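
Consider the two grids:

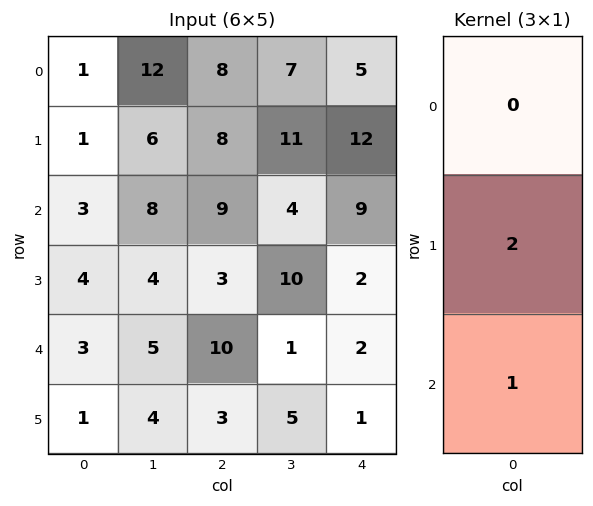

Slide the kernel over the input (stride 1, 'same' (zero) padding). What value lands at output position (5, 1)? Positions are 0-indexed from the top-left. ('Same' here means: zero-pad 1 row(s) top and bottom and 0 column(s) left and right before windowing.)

The receptive field on the zero-padded input at this output position is [5 / 4 / 0]. Elementwise product with the kernel and sum: 4·2 + 0·1.

8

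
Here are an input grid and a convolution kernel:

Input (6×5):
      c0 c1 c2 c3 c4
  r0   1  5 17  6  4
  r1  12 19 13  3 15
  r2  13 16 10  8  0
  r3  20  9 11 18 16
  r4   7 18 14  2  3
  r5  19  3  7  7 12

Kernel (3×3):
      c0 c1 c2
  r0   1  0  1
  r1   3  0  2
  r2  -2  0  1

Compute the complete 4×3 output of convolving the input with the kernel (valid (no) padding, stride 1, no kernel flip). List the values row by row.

64 50 70
55 86 52
105 53 50
49 86 73

Output[0,0]: The receptive field on the input at this output position is [1 5 17 / 12 19 13 / 13 16 10]. Elementwise product with the kernel and sum: 1·1 + 17·1 + 12·3 + 13·2 + 13·-2 + 10·1.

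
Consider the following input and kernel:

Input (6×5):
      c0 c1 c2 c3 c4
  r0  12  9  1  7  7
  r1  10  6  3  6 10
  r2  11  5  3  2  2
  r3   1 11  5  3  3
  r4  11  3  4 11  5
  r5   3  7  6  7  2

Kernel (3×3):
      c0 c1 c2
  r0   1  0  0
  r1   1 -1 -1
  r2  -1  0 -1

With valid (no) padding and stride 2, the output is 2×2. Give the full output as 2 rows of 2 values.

Output[0,0]: The receptive field on the input at this output position is [12 9 1 / 10 6 3 / 11 5 3]. Elementwise product with the kernel and sum: 12·1 + 10·1 + 6·-1 + 3·-1 + 11·-1 + 3·-1.

-1 -17
-19 -7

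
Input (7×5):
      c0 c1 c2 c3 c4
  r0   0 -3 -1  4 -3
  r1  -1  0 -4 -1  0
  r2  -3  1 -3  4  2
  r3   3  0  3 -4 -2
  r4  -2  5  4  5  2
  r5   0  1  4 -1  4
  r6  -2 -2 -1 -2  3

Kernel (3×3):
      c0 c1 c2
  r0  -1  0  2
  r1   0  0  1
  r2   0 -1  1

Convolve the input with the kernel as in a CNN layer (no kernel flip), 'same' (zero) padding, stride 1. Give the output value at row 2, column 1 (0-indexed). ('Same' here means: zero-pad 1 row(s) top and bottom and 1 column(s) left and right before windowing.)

-7

The receptive field on the zero-padded input at this output position is [-1 0 -4 / -3 1 -3 / 3 0 3]. Elementwise product with the kernel and sum: -1·-1 + -4·2 + -3·1 + 0·-1 + 3·1.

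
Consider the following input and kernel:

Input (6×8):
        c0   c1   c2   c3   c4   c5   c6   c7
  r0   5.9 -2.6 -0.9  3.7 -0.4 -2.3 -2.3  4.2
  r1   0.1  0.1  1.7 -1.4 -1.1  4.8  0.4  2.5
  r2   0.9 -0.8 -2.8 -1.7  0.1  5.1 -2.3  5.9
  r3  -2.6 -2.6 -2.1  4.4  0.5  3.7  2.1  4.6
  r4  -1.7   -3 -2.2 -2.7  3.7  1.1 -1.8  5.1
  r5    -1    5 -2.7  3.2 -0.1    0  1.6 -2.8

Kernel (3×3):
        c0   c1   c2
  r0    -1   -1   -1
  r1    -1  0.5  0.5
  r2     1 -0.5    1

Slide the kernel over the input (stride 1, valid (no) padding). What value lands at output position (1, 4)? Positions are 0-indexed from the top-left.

The receptive field on the input at this output position is [-1.1 4.8 0.4 / 0.1 5.1 -2.3 / 0.5 3.7 2.1]. Elementwise product with the kernel and sum: -1.1·-1 + 4.8·-1 + 0.4·-1 + 0.1·-1 + 5.1·0.5 + -2.3·0.5 + 0.5·1 + 3.7·-0.5 + 2.1·1.

-2.05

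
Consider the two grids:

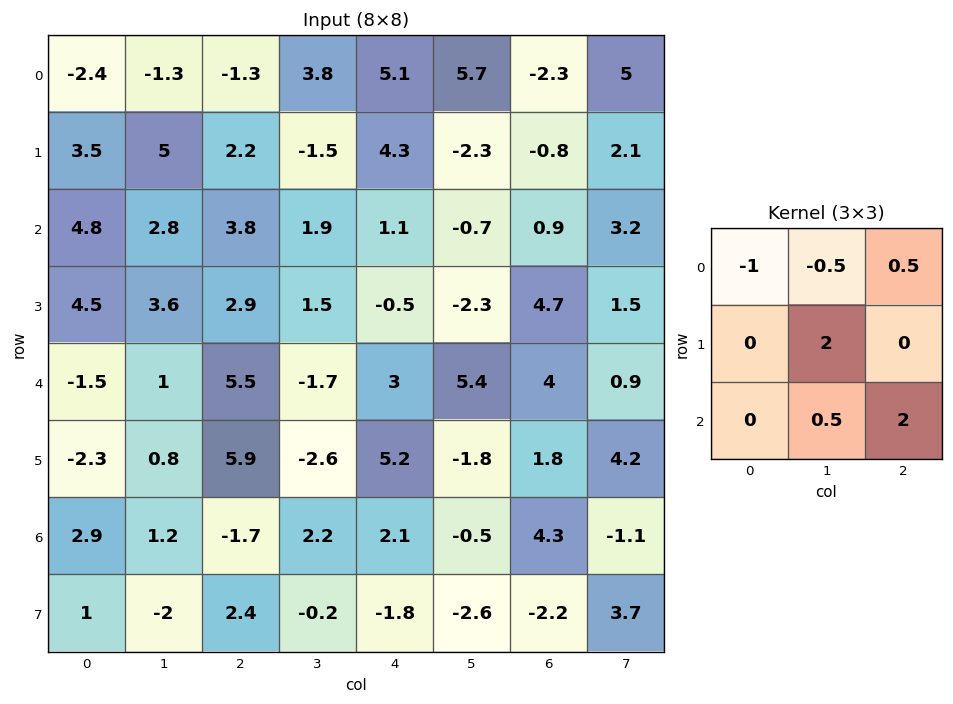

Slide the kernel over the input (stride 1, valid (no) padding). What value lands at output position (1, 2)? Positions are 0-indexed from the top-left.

4.25

The receptive field on the input at this output position is [2.2 -1.5 4.3 / 3.8 1.9 1.1 / 2.9 1.5 -0.5]. Elementwise product with the kernel and sum: 2.2·-1 + -1.5·-0.5 + 4.3·0.5 + 1.9·2 + 1.5·0.5 + -0.5·2.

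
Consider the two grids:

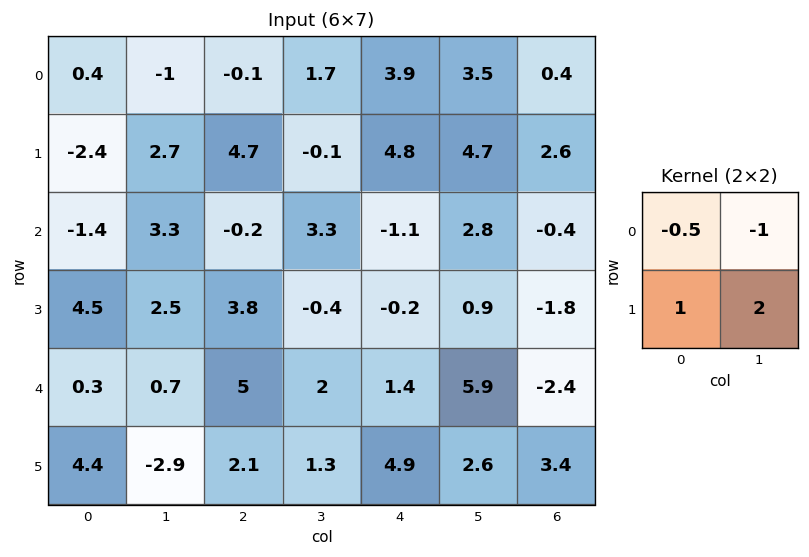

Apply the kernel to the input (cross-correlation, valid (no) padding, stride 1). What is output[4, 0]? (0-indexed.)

-2.25

The receptive field on the input at this output position is [0.3 0.7 / 4.4 -2.9]. Elementwise product with the kernel and sum: 0.3·-0.5 + 0.7·-1 + 4.4·1 + -2.9·2.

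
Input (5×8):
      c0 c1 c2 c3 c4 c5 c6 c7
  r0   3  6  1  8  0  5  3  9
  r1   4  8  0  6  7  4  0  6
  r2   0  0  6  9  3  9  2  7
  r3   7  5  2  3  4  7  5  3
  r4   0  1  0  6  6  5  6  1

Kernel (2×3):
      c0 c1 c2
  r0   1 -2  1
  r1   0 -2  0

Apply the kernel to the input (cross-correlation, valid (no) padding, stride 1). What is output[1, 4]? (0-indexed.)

-19

The receptive field on the input at this output position is [7 4 0 / 3 9 2]. Elementwise product with the kernel and sum: 7·1 + 4·-2 + 0·1 + 9·-2.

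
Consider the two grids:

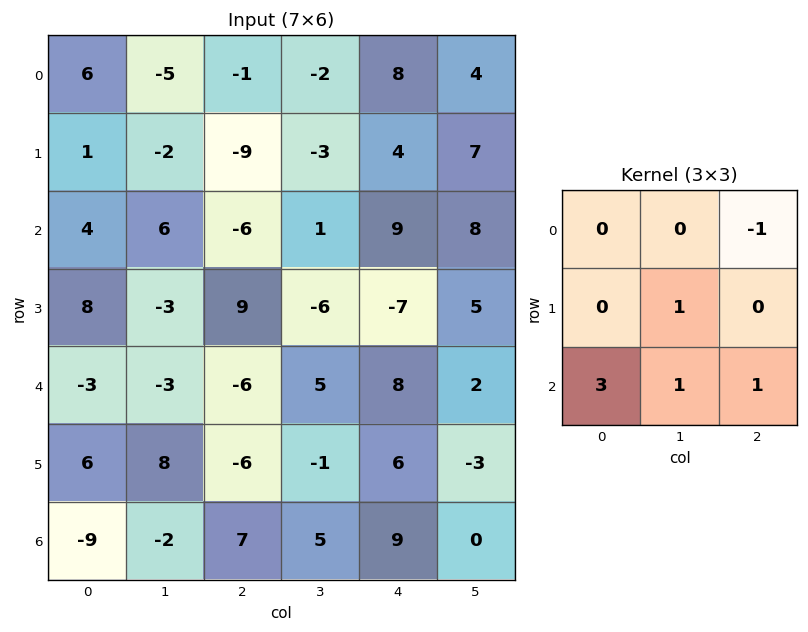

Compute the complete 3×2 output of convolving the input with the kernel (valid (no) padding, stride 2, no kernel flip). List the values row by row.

11 -19
-15 -20
-8 26

Output[0,0]: The receptive field on the input at this output position is [6 -5 -1 / 1 -2 -9 / 4 6 -6]. Elementwise product with the kernel and sum: -1·-1 + -2·1 + 4·3 + 6·1 + -6·1.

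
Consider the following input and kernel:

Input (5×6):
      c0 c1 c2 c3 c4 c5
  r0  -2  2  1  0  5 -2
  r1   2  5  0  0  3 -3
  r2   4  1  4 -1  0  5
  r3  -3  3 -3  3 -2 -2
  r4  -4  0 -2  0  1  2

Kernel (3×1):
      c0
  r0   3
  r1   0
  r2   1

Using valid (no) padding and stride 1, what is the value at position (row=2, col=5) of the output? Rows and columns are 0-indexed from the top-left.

17

The receptive field on the input at this output position is [5 / -2 / 2]. Elementwise product with the kernel and sum: 5·3 + 2·1.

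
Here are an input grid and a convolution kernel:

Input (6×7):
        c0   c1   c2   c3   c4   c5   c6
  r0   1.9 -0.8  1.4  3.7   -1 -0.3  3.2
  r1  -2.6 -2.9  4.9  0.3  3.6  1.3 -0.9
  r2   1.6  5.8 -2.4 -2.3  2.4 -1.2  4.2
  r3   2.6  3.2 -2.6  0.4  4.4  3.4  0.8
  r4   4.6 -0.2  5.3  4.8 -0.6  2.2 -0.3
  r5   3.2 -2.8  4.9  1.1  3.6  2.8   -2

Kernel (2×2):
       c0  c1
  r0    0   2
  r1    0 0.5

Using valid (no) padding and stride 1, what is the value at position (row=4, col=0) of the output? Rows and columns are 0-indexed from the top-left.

-1.8

The receptive field on the input at this output position is [4.6 -0.2 / 3.2 -2.8]. Elementwise product with the kernel and sum: -0.2·2 + -2.8·0.5.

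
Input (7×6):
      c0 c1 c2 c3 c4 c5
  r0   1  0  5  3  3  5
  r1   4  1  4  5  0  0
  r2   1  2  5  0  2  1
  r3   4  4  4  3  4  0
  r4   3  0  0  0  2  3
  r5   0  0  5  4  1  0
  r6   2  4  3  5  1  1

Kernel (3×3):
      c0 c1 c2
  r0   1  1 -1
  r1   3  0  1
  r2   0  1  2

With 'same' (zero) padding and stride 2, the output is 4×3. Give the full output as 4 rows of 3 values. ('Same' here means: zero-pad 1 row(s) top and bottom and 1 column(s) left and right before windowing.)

Output[0,0]: The receptive field on the zero-padded input at this output position is [0 0 0 / 0 1 0 / 0 4 1]. Elementwise product with the kernel and sum: 0·1 + 0·1 + 0·-1 + 0·3 + 0·1 + 4·1 + 1·2.
Output[0,1]: The receptive field on the zero-padded input at this output position is [0 0 0 / 0 5 3 / 1 4 5]. Elementwise product with the kernel and sum: 0·1 + 0·1 + 0·-1 + 0·3 + 3·1 + 4·1 + 5·2.

6 17 14
17 16 10
0 18 11
4 18 21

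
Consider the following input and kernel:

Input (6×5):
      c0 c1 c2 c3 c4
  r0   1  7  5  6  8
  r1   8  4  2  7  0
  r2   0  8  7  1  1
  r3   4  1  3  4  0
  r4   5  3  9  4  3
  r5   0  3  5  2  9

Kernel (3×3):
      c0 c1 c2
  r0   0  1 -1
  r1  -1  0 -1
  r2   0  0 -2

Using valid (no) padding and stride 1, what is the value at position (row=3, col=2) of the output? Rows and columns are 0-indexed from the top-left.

The receptive field on the input at this output position is [3 4 0 / 9 4 3 / 5 2 9]. Elementwise product with the kernel and sum: 4·1 + 0·-1 + 9·-1 + 3·-1 + 9·-2.

-26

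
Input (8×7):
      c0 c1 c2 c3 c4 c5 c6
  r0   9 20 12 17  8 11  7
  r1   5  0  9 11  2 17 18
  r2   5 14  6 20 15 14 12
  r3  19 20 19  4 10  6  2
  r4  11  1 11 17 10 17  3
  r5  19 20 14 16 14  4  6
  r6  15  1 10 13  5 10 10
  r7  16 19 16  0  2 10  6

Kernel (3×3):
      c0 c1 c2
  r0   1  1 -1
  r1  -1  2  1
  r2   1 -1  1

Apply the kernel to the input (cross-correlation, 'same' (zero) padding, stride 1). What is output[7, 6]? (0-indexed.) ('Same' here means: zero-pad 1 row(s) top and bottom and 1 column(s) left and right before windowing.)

The receptive field on the zero-padded input at this output position is [10 10 0 / 10 6 0 / 0 0 0]. Elementwise product with the kernel and sum: 10·1 + 10·1 + 0·-1 + 10·-1 + 6·2 + 0·1 + 0·1 + 0·-1 + 0·1.

22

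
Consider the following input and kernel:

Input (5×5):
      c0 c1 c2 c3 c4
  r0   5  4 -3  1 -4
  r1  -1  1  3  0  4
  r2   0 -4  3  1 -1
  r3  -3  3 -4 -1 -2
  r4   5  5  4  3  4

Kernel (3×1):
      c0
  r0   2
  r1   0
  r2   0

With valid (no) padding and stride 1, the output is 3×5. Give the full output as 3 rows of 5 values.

Output[0,0]: The receptive field on the input at this output position is [5 / -1 / 0]. Elementwise product with the kernel and sum: 5·2.

10 8 -6 2 -8
-2 2 6 0 8
0 -8 6 2 -2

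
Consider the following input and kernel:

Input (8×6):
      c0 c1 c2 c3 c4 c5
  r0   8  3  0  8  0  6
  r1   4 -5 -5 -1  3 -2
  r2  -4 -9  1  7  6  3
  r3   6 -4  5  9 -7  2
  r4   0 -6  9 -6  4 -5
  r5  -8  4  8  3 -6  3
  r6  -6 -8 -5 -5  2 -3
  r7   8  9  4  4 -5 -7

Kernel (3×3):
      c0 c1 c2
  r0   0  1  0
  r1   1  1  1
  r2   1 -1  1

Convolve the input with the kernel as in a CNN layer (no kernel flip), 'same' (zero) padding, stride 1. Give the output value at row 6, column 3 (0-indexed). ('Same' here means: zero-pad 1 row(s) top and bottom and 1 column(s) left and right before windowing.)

-10

The receptive field on the zero-padded input at this output position is [8 3 -6 / -5 -5 2 / 4 4 -5]. Elementwise product with the kernel and sum: 3·1 + -5·1 + -5·1 + 2·1 + 4·1 + 4·-1 + -5·1.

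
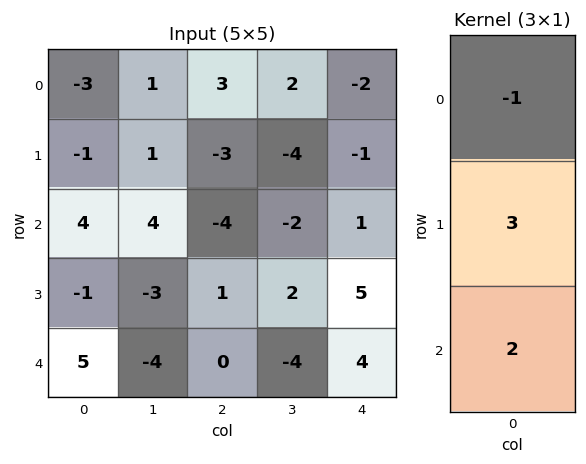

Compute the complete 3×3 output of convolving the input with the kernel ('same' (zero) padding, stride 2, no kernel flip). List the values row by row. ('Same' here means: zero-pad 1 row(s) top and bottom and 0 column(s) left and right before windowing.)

Output[0,0]: The receptive field on the zero-padded input at this output position is [0 / -3 / -1]. Elementwise product with the kernel and sum: 0·-1 + -3·3 + -1·2.
Output[0,1]: The receptive field on the zero-padded input at this output position is [0 / 3 / -3]. Elementwise product with the kernel and sum: 0·-1 + 3·3 + -3·2.

-11 3 -8
11 -7 14
16 -1 7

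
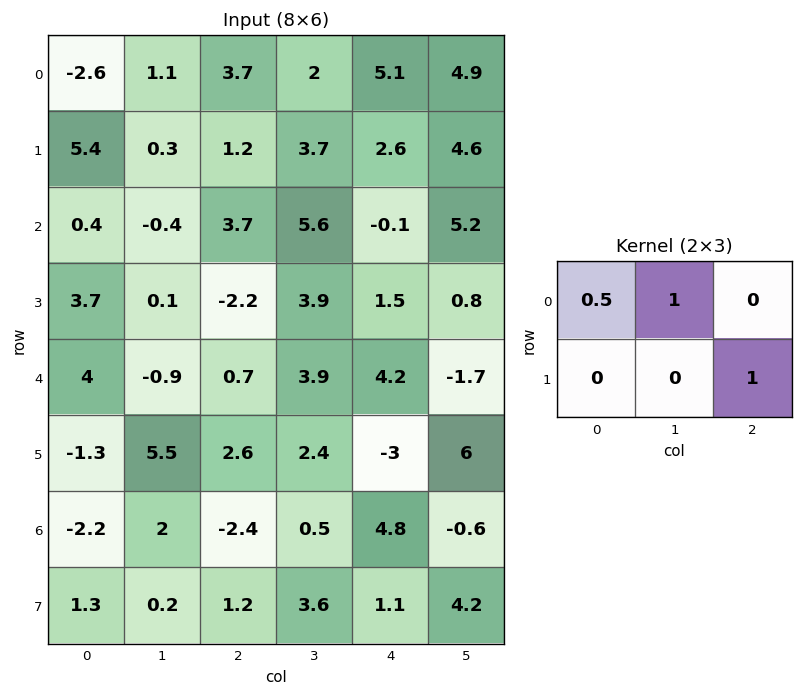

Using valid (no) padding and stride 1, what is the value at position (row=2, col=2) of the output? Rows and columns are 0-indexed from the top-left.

8.95

The receptive field on the input at this output position is [3.7 5.6 -0.1 / -2.2 3.9 1.5]. Elementwise product with the kernel and sum: 3.7·0.5 + 5.6·1 + 1.5·1.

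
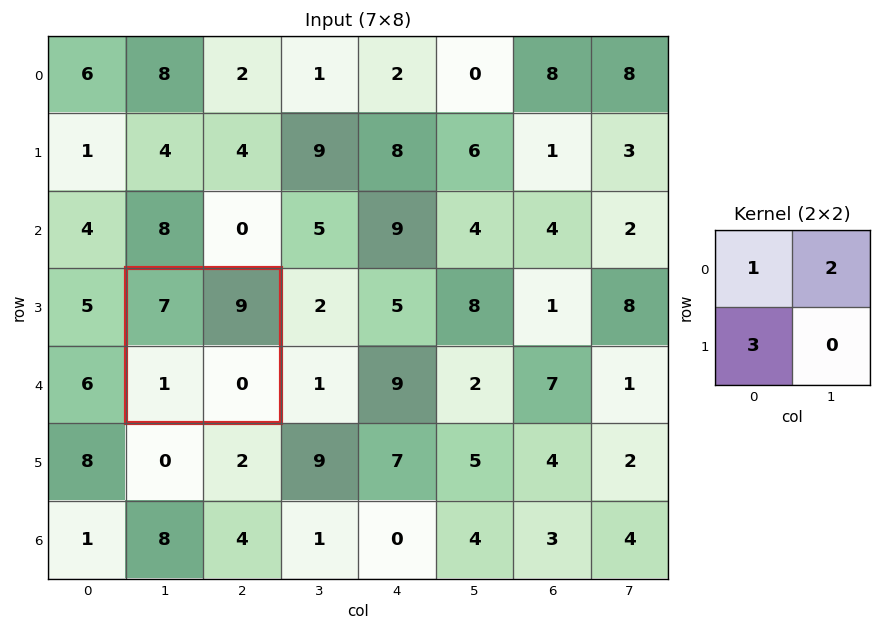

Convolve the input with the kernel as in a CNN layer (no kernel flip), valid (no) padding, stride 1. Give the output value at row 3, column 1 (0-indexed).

The receptive field on the input at this output position is [7 9 / 1 0]. Elementwise product with the kernel and sum: 7·1 + 9·2 + 1·3.

28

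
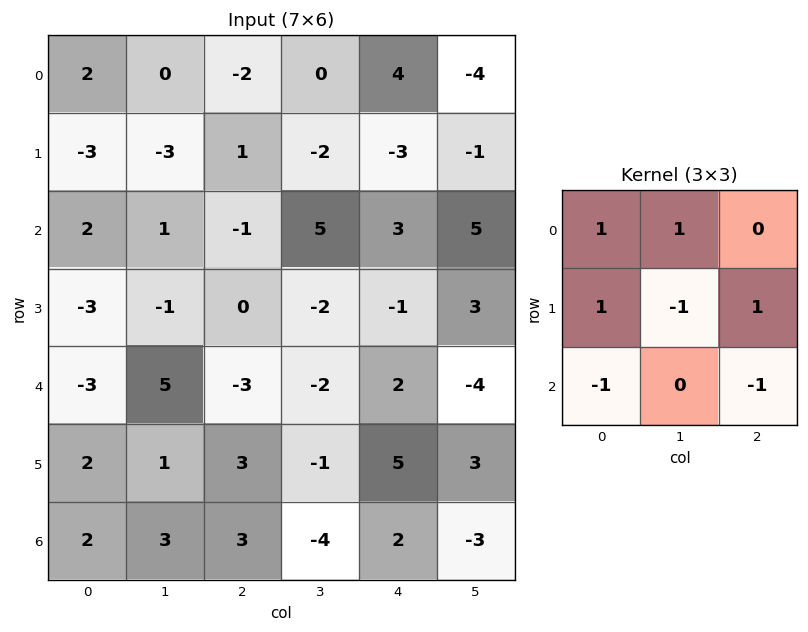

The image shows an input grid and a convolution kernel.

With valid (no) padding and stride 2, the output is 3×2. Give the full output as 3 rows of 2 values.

2 -4
7 6
1 -1

Output[0,0]: The receptive field on the input at this output position is [2 0 -2 / -3 -3 1 / 2 1 -1]. Elementwise product with the kernel and sum: 2·1 + 0·1 + -3·1 + -3·-1 + 1·1 + 2·-1 + -1·-1.
Output[0,1]: The receptive field on the input at this output position is [-2 0 4 / 1 -2 -3 / -1 5 3]. Elementwise product with the kernel and sum: -2·1 + 0·1 + 1·1 + -2·-1 + -3·1 + -1·-1 + 3·-1.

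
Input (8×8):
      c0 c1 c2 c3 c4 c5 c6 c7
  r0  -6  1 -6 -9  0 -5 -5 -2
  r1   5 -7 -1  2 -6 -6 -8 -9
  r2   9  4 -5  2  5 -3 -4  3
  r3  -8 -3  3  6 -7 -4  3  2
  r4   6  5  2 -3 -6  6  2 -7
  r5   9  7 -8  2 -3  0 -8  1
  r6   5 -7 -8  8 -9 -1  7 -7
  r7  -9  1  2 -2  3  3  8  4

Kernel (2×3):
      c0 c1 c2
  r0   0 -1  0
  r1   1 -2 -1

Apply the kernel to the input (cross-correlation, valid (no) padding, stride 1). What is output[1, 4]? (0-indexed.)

21

The receptive field on the input at this output position is [-6 -6 -8 / 5 -3 -4]. Elementwise product with the kernel and sum: -6·-1 + 5·1 + -3·-2 + -4·-1.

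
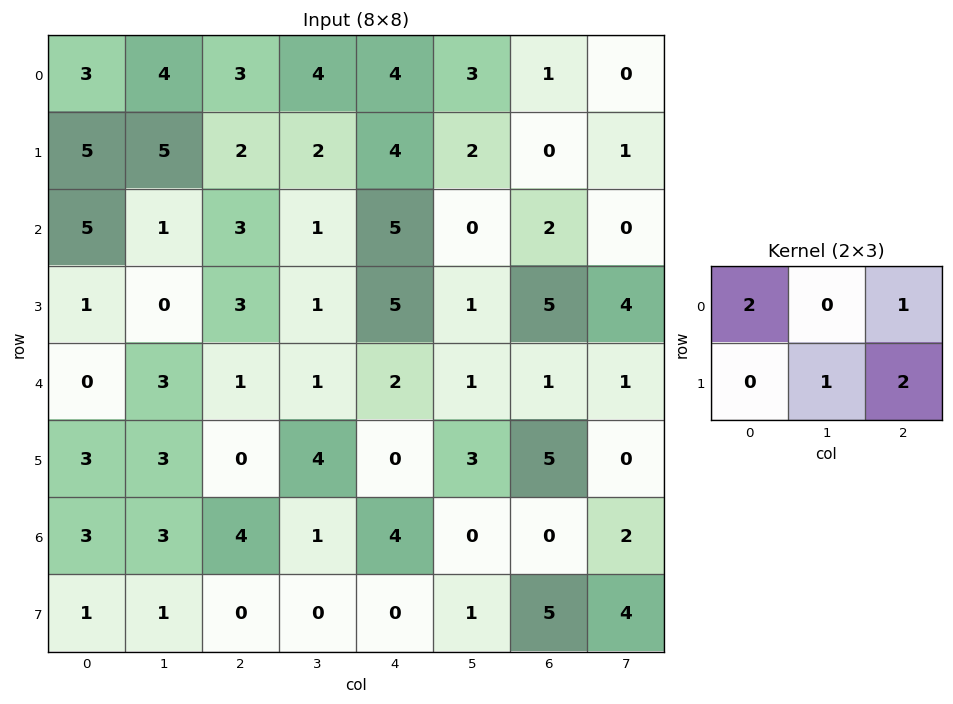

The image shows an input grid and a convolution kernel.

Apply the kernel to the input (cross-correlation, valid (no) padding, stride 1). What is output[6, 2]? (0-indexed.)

12

The receptive field on the input at this output position is [4 1 4 / 0 0 0]. Elementwise product with the kernel and sum: 4·2 + 4·1 + 0·1 + 0·2.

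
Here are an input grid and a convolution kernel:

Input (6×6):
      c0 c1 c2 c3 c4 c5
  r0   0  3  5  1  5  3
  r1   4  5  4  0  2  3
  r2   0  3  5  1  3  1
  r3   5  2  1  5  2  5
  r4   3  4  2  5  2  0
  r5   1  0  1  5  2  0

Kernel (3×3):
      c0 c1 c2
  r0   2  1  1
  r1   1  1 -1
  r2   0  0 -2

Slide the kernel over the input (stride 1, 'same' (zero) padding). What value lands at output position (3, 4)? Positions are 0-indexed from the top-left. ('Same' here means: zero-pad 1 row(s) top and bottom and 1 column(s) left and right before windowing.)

8

The receptive field on the zero-padded input at this output position is [1 3 1 / 5 2 5 / 5 2 0]. Elementwise product with the kernel and sum: 1·2 + 3·1 + 1·1 + 5·1 + 2·1 + 5·-1 + 0·-2.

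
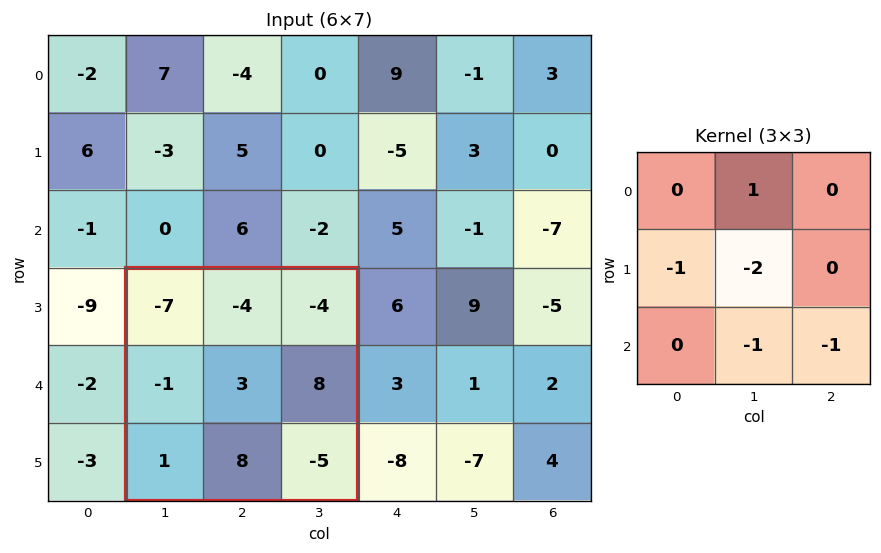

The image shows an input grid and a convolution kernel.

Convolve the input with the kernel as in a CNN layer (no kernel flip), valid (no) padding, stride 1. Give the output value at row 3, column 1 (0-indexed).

-12

The receptive field on the input at this output position is [-7 -4 -4 / -1 3 8 / 1 8 -5]. Elementwise product with the kernel and sum: -4·1 + -1·-1 + 3·-2 + 8·-1 + -5·-1.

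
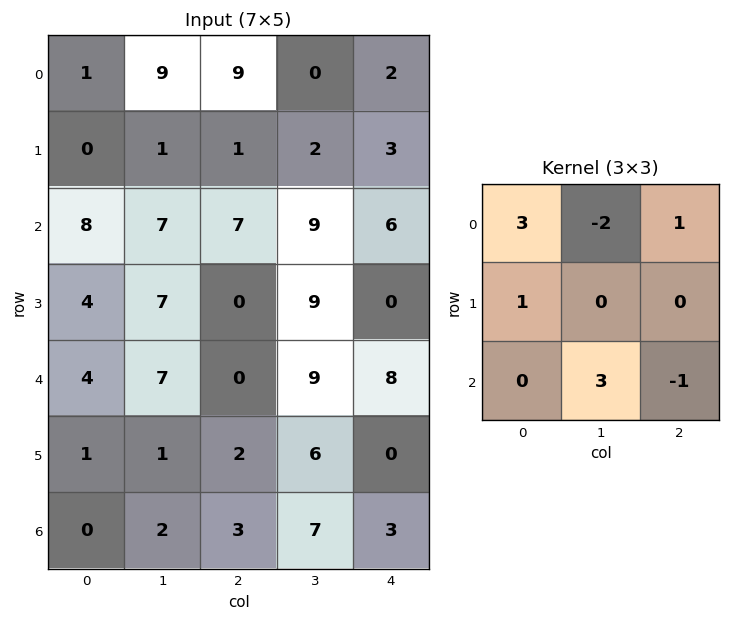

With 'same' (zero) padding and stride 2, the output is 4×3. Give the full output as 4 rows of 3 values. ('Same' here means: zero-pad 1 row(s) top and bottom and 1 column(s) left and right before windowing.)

-1 10 9
6 1 9
1 37 36
-1 7 25

Output[0,0]: The receptive field on the zero-padded input at this output position is [0 0 0 / 0 1 9 / 0 0 1]. Elementwise product with the kernel and sum: 0·3 + 0·-2 + 0·1 + 0·1 + 0·3 + 1·-1.
Output[0,1]: The receptive field on the zero-padded input at this output position is [0 0 0 / 9 9 0 / 1 1 2]. Elementwise product with the kernel and sum: 0·3 + 0·-2 + 0·1 + 9·1 + 1·3 + 2·-1.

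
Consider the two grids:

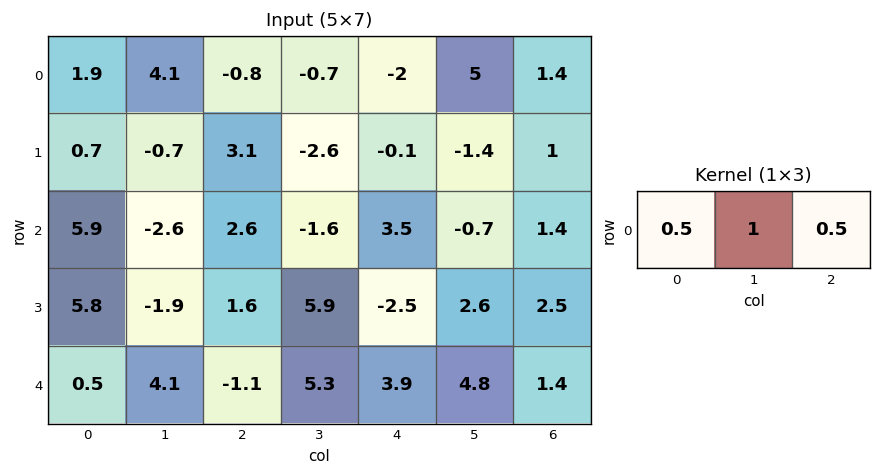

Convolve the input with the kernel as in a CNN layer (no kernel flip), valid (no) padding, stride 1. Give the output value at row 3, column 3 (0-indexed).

The receptive field on the input at this output position is [5.9 -2.5 2.6]. Elementwise product with the kernel and sum: 5.9·0.5 + -2.5·1 + 2.6·0.5.

1.75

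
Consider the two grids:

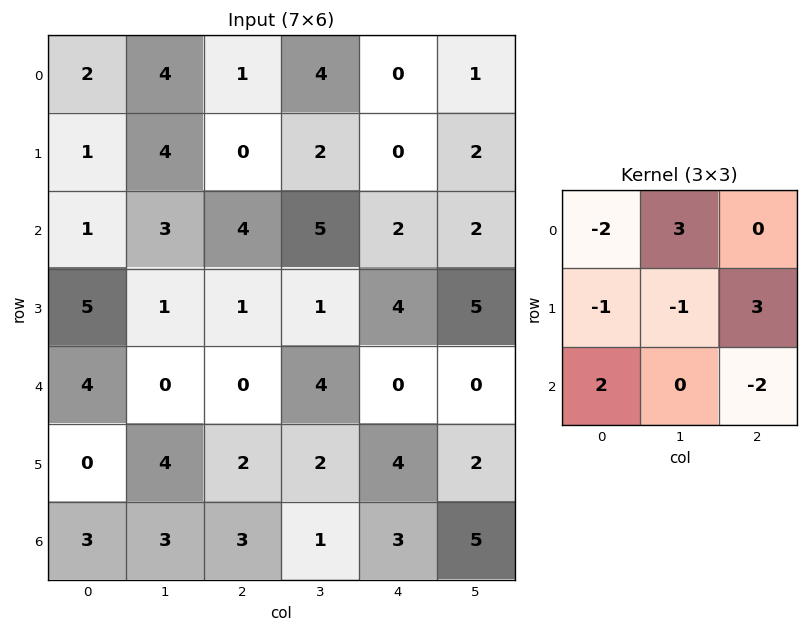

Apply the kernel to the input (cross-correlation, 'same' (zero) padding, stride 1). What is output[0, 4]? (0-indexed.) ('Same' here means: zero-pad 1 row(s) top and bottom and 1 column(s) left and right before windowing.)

-1

The receptive field on the zero-padded input at this output position is [0 0 0 / 4 0 1 / 2 0 2]. Elementwise product with the kernel and sum: 0·-2 + 0·3 + 4·-1 + 0·-1 + 1·3 + 2·2 + 2·-2.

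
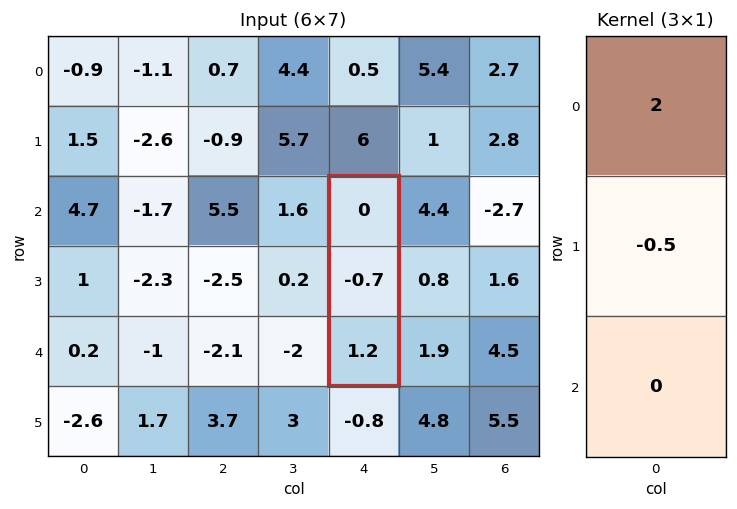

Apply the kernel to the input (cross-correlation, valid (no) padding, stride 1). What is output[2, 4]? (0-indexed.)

The receptive field on the input at this output position is [0 / -0.7 / 1.2]. Elementwise product with the kernel and sum: 0·2 + -0.7·-0.5.

0.35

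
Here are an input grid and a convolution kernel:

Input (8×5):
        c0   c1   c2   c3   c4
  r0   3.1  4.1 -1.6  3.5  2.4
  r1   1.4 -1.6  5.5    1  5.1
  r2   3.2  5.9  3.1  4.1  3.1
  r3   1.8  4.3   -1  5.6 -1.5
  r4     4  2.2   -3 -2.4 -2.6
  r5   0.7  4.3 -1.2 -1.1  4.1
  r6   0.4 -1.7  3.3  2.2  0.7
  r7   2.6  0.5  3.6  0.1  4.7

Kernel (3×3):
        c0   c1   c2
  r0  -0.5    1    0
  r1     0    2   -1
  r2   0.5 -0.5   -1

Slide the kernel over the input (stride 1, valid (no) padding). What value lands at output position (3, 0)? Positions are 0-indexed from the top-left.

The receptive field on the input at this output position is [1.8 4.3 -1 / 4 2.2 -3 / 0.7 4.3 -1.2]. Elementwise product with the kernel and sum: 1.8·-0.5 + 4.3·1 + 2.2·2 + -3·-1 + 0.7·0.5 + 4.3·-0.5 + -1.2·-1.

10.2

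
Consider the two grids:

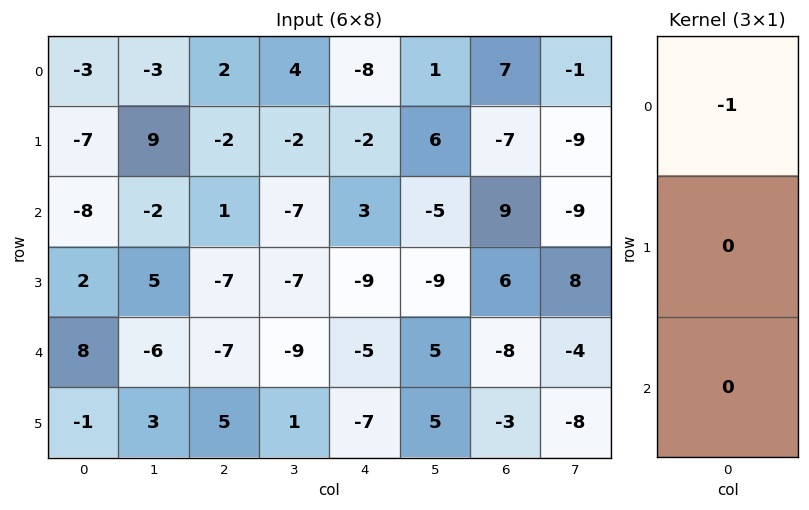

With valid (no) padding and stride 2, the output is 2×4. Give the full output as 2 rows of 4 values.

3 -2 8 -7
8 -1 -3 -9

Output[0,0]: The receptive field on the input at this output position is [-3 / -7 / -8]. Elementwise product with the kernel and sum: -3·-1.
Output[0,1]: The receptive field on the input at this output position is [2 / -2 / 1]. Elementwise product with the kernel and sum: 2·-1.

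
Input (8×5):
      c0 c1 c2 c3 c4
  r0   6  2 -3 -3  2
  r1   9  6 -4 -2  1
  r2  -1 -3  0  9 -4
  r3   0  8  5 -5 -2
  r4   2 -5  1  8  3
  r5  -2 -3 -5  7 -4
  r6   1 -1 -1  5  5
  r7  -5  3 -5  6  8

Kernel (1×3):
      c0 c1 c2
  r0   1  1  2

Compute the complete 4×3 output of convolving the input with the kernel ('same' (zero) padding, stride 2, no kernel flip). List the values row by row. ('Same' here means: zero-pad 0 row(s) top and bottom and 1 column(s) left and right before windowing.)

10 -7 -1
-7 15 5
-8 12 11
-1 8 10

Output[0,0]: The receptive field on the zero-padded input at this output position is [0 6 2]. Elementwise product with the kernel and sum: 0·1 + 6·1 + 2·2.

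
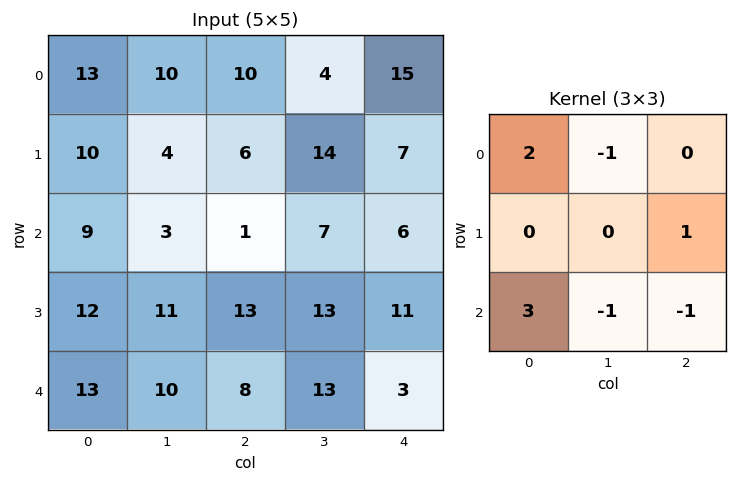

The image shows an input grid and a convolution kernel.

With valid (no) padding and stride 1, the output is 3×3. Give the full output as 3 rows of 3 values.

Output[0,0]: The receptive field on the input at this output position is [13 10 10 / 10 4 6 / 9 3 1]. Elementwise product with the kernel and sum: 13·2 + 10·-1 + 6·1 + 9·3 + 3·-1 + 1·-1.

45 25 13
29 16 19
49 27 14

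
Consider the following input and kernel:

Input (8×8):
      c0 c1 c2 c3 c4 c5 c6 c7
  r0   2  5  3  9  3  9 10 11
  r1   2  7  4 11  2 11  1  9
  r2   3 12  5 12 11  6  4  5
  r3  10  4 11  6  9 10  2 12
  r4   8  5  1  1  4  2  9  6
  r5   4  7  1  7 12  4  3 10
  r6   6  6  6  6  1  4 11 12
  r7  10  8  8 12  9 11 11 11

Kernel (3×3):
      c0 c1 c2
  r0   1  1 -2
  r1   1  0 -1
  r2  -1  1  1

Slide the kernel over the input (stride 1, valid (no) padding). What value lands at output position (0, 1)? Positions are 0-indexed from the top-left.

The receptive field on the input at this output position is [5 3 9 / 7 4 11 / 12 5 12]. Elementwise product with the kernel and sum: 5·1 + 3·1 + 9·-2 + 7·1 + 11·-1 + 12·-1 + 5·1 + 12·1.

-9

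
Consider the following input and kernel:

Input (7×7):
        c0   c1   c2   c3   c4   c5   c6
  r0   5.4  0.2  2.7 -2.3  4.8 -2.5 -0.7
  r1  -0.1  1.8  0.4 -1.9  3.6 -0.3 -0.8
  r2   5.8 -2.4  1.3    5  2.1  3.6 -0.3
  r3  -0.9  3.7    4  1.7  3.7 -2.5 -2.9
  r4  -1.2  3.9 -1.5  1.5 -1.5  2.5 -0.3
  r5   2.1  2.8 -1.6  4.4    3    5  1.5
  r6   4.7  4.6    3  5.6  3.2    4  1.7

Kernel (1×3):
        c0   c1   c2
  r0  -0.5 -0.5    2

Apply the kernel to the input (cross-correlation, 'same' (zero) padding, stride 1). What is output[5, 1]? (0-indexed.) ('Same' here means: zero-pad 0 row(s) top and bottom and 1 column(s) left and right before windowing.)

-5.65

The receptive field on the zero-padded input at this output position is [2.1 2.8 -1.6]. Elementwise product with the kernel and sum: 2.1·-0.5 + 2.8·-0.5 + -1.6·2.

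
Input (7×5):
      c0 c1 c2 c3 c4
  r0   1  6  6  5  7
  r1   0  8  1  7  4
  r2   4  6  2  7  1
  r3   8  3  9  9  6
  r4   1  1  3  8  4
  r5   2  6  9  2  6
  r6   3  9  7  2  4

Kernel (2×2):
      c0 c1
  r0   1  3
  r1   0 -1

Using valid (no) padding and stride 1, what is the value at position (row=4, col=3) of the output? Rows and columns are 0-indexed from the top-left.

The receptive field on the input at this output position is [8 4 / 2 6]. Elementwise product with the kernel and sum: 8·1 + 4·3 + 6·-1.

14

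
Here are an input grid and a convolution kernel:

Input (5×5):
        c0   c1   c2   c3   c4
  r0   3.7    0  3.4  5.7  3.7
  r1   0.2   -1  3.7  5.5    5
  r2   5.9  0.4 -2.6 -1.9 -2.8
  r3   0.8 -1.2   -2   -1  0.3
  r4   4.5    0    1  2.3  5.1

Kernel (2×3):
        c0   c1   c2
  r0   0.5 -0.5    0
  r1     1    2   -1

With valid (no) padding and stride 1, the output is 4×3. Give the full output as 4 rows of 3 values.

-3.65 -0.8 8.55
9.9 -5.25 -4.5
3.15 -2.7 -4.65
4.5 0.1 0

Output[0,0]: The receptive field on the input at this output position is [3.7 0 3.4 / 0.2 -1 3.7]. Elementwise product with the kernel and sum: 3.7·0.5 + 0·-0.5 + 0.2·1 + -1·2 + 3.7·-1.
Output[0,1]: The receptive field on the input at this output position is [0 3.4 5.7 / -1 3.7 5.5]. Elementwise product with the kernel and sum: 0·0.5 + 3.4·-0.5 + -1·1 + 3.7·2 + 5.5·-1.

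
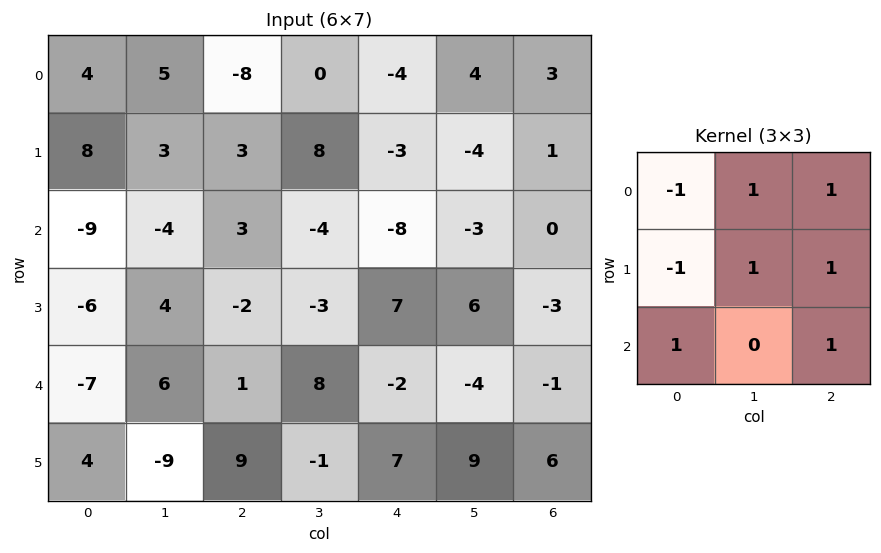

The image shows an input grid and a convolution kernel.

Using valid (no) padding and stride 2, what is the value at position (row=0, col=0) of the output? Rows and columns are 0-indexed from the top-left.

-15

The receptive field on the input at this output position is [4 5 -8 / 8 3 3 / -9 -4 3]. Elementwise product with the kernel and sum: 4·-1 + 5·1 + -8·1 + 8·-1 + 3·1 + 3·1 + -9·1 + 3·1.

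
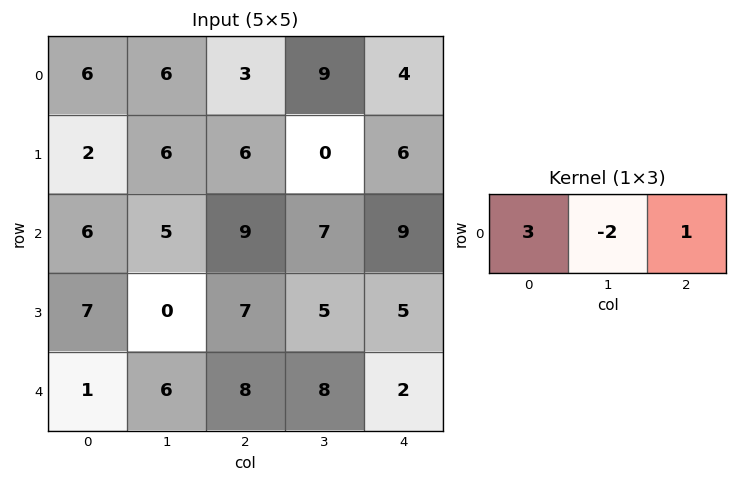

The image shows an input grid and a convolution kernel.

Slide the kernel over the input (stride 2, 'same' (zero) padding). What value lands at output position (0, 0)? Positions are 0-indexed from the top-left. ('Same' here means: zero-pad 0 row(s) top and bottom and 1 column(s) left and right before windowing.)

The receptive field on the zero-padded input at this output position is [0 6 6]. Elementwise product with the kernel and sum: 0·3 + 6·-2 + 6·1.

-6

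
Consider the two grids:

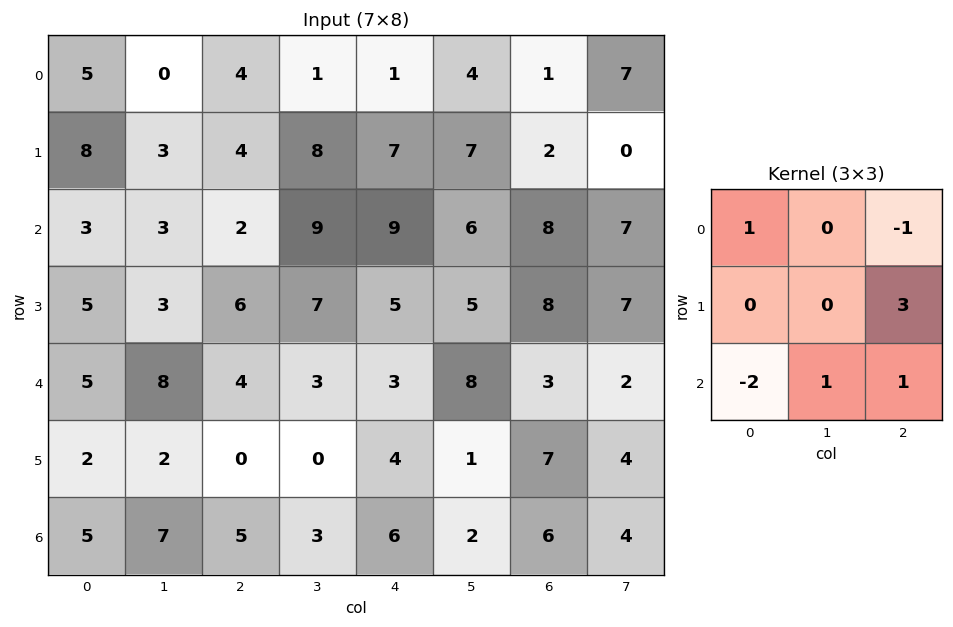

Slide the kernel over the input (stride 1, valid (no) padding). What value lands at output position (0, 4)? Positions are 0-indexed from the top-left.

The receptive field on the input at this output position is [1 4 1 / 7 7 2 / 9 6 8]. Elementwise product with the kernel and sum: 1·1 + 1·-1 + 2·3 + 9·-2 + 6·1 + 8·1.

2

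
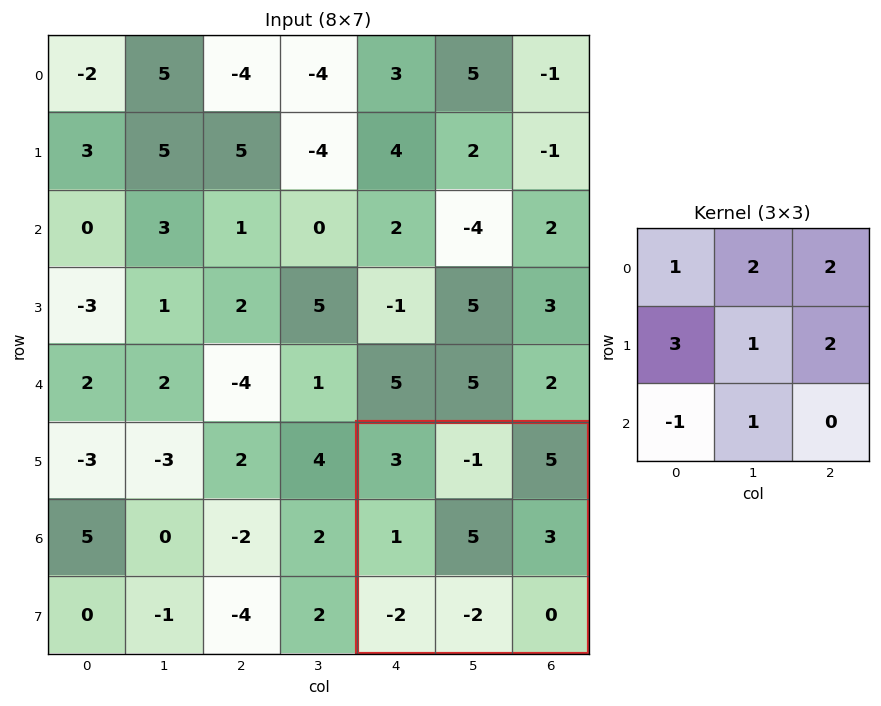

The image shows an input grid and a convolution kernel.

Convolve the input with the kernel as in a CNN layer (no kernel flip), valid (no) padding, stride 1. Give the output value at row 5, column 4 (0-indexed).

25

The receptive field on the input at this output position is [3 -1 5 / 1 5 3 / -2 -2 0]. Elementwise product with the kernel and sum: 3·1 + -1·2 + 5·2 + 1·3 + 5·1 + 3·2 + -2·-1 + -2·1.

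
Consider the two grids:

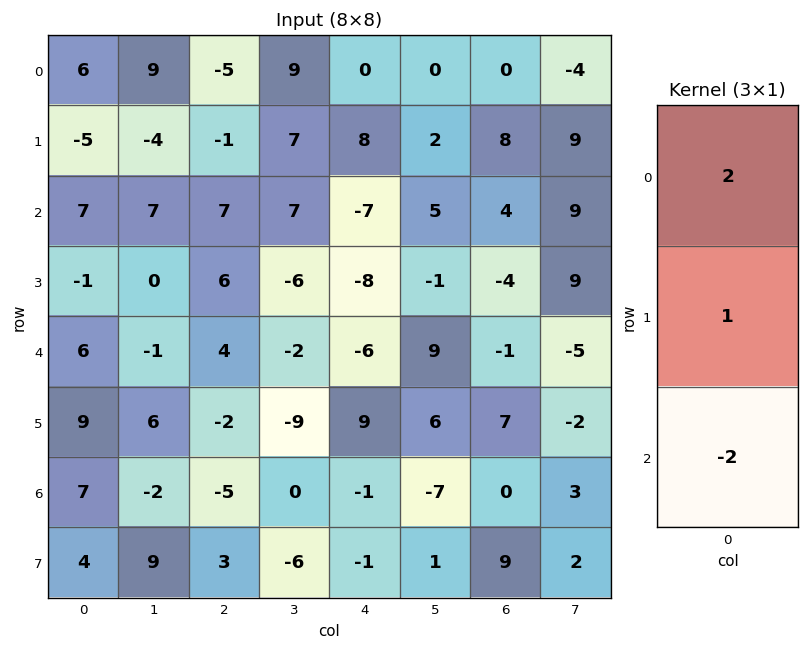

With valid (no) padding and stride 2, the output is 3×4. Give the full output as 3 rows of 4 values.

Output[0,0]: The receptive field on the input at this output position is [6 / -5 / 7]. Elementwise product with the kernel and sum: 6·2 + -5·1 + 7·-2.
Output[0,1]: The receptive field on the input at this output position is [-5 / -1 / 7]. Elementwise product with the kernel and sum: -5·2 + -1·1 + 7·-2.

-7 -25 22 0
1 12 -10 6
7 16 -1 5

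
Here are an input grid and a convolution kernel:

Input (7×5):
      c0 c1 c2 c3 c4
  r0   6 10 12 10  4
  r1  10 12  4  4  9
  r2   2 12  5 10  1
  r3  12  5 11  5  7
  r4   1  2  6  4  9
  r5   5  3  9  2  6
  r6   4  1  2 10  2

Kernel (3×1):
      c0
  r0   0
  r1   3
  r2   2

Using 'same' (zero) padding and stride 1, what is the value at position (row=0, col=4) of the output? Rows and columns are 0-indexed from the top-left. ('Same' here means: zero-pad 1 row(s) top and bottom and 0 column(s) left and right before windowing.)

30

The receptive field on the zero-padded input at this output position is [0 / 4 / 9]. Elementwise product with the kernel and sum: 4·3 + 9·2.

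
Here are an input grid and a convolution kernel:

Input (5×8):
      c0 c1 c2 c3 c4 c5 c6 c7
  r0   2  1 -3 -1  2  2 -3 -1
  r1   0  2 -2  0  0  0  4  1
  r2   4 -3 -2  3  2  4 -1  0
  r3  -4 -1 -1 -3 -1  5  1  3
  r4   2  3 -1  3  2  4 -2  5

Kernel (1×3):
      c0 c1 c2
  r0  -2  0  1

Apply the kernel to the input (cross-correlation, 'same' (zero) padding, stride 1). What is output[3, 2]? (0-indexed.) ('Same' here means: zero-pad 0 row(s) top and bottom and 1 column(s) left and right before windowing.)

-1

The receptive field on the zero-padded input at this output position is [-1 -1 -3]. Elementwise product with the kernel and sum: -1·-2 + -3·1.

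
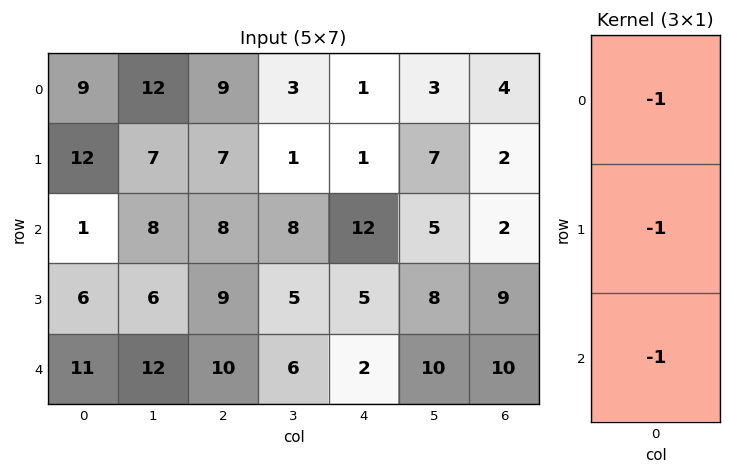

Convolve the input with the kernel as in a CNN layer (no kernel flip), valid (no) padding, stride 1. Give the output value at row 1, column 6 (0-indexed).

-13

The receptive field on the input at this output position is [2 / 2 / 9]. Elementwise product with the kernel and sum: 2·-1 + 2·-1 + 9·-1.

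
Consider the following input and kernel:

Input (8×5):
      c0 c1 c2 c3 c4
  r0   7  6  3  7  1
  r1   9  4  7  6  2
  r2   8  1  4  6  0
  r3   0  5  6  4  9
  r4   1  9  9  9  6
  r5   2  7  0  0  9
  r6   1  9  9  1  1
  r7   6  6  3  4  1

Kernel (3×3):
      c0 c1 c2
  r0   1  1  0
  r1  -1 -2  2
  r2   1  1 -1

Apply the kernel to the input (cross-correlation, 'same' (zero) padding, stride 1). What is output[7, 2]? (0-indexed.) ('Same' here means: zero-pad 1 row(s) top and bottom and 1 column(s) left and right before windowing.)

14

The receptive field on the zero-padded input at this output position is [9 9 1 / 6 3 4 / 0 0 0]. Elementwise product with the kernel and sum: 9·1 + 9·1 + 6·-1 + 3·-2 + 4·2 + 0·1 + 0·1 + 0·-1.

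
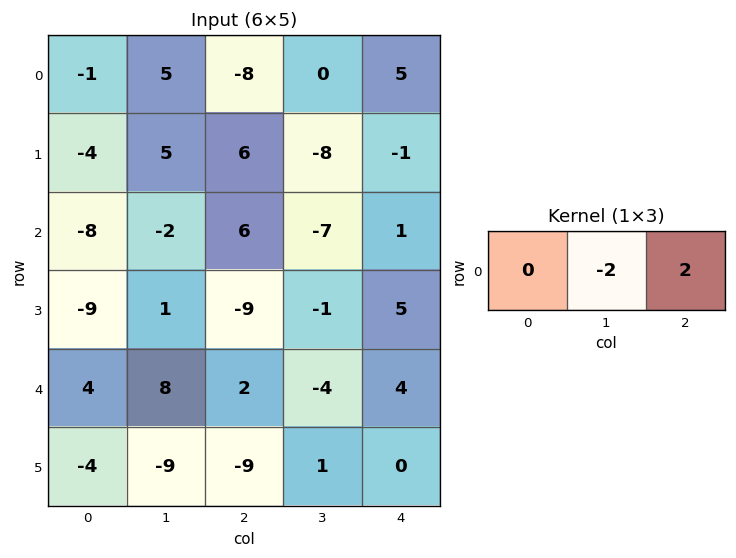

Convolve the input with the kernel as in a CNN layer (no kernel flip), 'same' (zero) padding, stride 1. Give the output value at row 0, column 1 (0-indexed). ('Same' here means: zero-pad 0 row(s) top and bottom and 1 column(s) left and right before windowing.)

-26

The receptive field on the zero-padded input at this output position is [-1 5 -8]. Elementwise product with the kernel and sum: 5·-2 + -8·2.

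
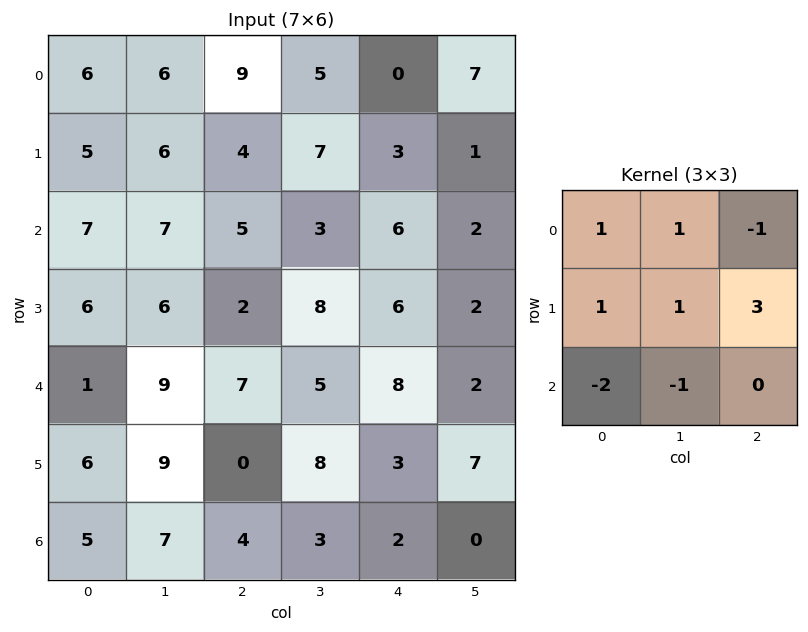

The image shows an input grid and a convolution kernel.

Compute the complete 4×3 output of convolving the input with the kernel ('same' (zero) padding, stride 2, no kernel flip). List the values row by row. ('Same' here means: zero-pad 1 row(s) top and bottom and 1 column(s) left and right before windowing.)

Output[0,0]: The receptive field on the zero-padded input at this output position is [0 0 0 / 0 6 6 / 0 5 6]. Elementwise product with the kernel and sum: 0·1 + 0·1 + 0·-1 + 0·1 + 6·1 + 6·3 + 0·-2 + 5·-1.

19 14 9
21 10 2
22 13 12
23 21 9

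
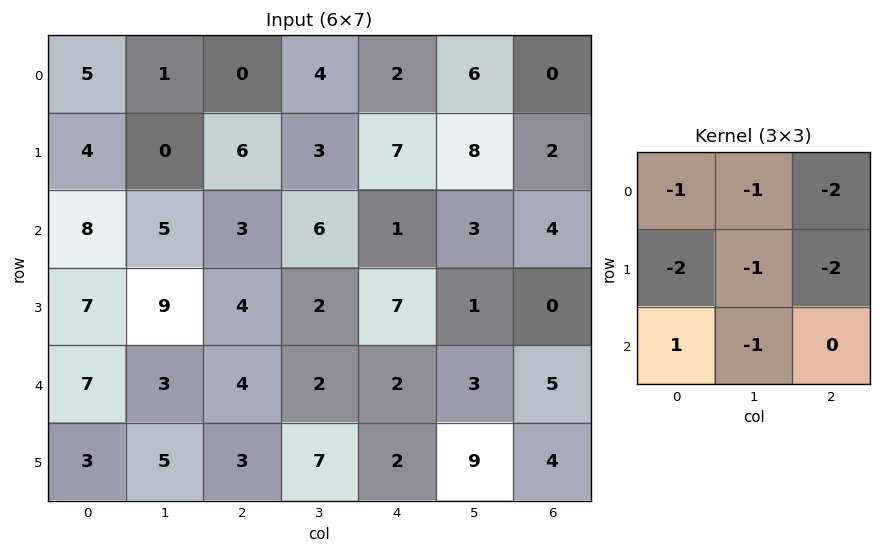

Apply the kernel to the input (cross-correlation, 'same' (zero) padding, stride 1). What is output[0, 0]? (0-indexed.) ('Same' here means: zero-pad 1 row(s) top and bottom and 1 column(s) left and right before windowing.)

-11

The receptive field on the zero-padded input at this output position is [0 0 0 / 0 5 1 / 0 4 0]. Elementwise product with the kernel and sum: 0·-1 + 0·-1 + 0·-2 + 0·-2 + 5·-1 + 1·-2 + 0·1 + 4·-1.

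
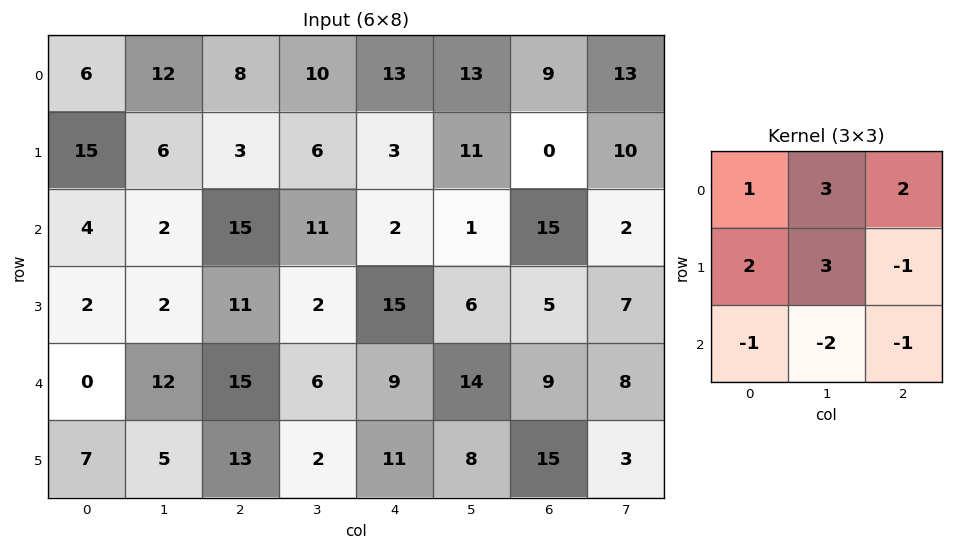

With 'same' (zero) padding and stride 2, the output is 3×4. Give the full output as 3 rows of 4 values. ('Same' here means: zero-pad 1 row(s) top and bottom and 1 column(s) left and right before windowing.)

Output[0,0]: The receptive field on the zero-padded input at this output position is [0 0 0 / 0 6 12 / 0 15 6]. Elementwise product with the kernel and sum: 0·1 + 0·3 + 0·2 + 0·2 + 6·3 + 12·-1 + 0·-1 + 15·-2 + 6·-1.

-30 20 23 19
61 39 26 53
-21 69 52 41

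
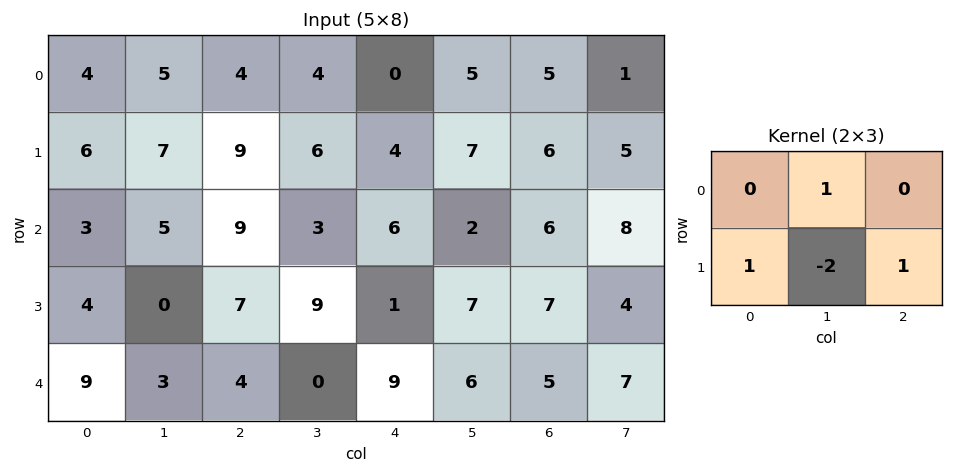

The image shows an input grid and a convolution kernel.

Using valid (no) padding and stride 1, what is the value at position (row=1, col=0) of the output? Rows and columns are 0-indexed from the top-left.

9

The receptive field on the input at this output position is [6 7 9 / 3 5 9]. Elementwise product with the kernel and sum: 7·1 + 3·1 + 5·-2 + 9·1.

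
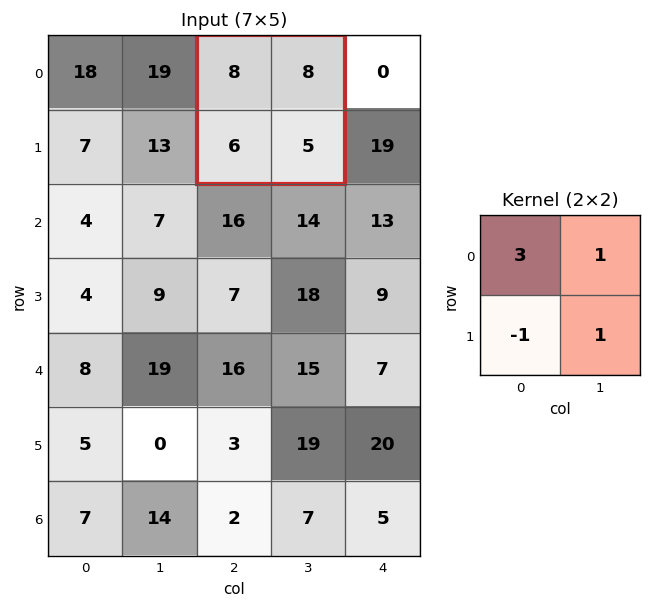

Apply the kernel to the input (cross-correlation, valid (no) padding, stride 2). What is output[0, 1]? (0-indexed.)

31

The receptive field on the input at this output position is [8 8 / 6 5]. Elementwise product with the kernel and sum: 8·3 + 8·1 + 6·-1 + 5·1.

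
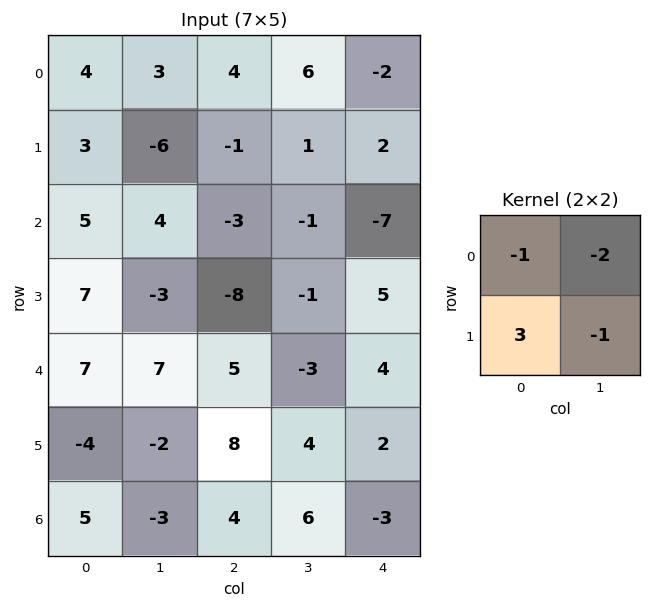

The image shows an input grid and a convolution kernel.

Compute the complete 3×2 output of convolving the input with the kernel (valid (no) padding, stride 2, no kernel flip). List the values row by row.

Output[0,0]: The receptive field on the input at this output position is [4 3 / 3 -6]. Elementwise product with the kernel and sum: 4·-1 + 3·-2 + 3·3 + -6·-1.

5 -20
11 -18
-31 21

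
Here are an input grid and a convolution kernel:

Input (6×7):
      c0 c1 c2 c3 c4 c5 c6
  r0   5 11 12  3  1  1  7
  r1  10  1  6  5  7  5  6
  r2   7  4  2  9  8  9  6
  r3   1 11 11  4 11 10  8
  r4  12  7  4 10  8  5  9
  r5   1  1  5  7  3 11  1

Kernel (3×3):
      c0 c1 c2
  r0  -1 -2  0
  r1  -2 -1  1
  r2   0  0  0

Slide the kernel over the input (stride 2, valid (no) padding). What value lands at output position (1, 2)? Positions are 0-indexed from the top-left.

-50

The receptive field on the input at this output position is [8 9 6 / 11 10 8 / 8 5 9]. Elementwise product with the kernel and sum: 8·-1 + 9·-2 + 11·-2 + 10·-1 + 8·1.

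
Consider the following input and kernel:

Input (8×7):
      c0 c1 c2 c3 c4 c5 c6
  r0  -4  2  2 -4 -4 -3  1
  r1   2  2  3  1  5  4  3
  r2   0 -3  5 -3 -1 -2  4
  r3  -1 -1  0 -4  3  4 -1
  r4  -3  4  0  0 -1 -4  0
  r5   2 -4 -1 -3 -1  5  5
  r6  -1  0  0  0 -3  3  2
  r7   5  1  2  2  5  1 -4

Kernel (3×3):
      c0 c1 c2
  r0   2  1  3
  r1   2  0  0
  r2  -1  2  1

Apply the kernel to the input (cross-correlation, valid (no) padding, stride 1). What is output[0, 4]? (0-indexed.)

3

The receptive field on the input at this output position is [-4 -3 1 / 5 4 3 / -1 -2 4]. Elementwise product with the kernel and sum: -4·2 + -3·1 + 1·3 + 5·2 + -1·-1 + -2·2 + 4·1.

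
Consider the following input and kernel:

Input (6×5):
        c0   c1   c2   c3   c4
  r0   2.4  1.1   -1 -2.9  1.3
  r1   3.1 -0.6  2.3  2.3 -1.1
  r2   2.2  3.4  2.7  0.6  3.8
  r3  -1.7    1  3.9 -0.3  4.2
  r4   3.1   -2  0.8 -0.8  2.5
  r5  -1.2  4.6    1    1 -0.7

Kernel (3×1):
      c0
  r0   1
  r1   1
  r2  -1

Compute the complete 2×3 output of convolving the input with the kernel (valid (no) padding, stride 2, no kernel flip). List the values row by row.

3.3 -1.4 -3.6
-2.6 5.8 5.5

Output[0,0]: The receptive field on the input at this output position is [2.4 / 3.1 / 2.2]. Elementwise product with the kernel and sum: 2.4·1 + 3.1·1 + 2.2·-1.
Output[0,1]: The receptive field on the input at this output position is [-1 / 2.3 / 2.7]. Elementwise product with the kernel and sum: -1·1 + 2.3·1 + 2.7·-1.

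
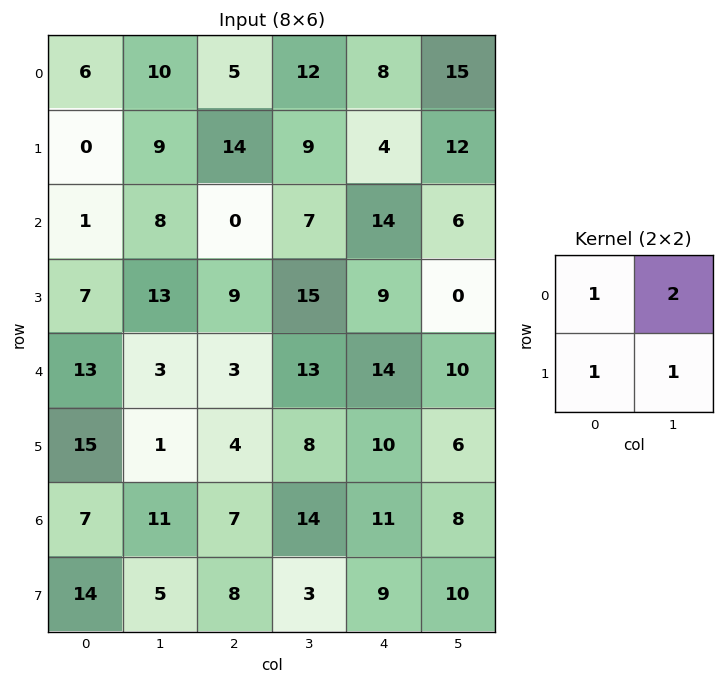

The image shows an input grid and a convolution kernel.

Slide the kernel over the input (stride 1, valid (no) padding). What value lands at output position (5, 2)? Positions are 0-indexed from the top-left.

41

The receptive field on the input at this output position is [4 8 / 7 14]. Elementwise product with the kernel and sum: 4·1 + 8·2 + 7·1 + 14·1.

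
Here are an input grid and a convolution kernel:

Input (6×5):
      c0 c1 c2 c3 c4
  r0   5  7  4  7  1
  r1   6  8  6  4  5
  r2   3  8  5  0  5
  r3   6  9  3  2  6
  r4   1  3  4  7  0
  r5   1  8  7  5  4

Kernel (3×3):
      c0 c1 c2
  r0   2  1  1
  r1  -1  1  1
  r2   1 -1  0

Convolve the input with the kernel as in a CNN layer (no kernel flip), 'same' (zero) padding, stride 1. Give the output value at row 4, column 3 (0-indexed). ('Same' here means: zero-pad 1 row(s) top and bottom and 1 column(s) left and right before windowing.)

19

The receptive field on the zero-padded input at this output position is [3 2 6 / 4 7 0 / 7 5 4]. Elementwise product with the kernel and sum: 3·2 + 2·1 + 6·1 + 4·-1 + 7·1 + 0·1 + 7·1 + 5·-1.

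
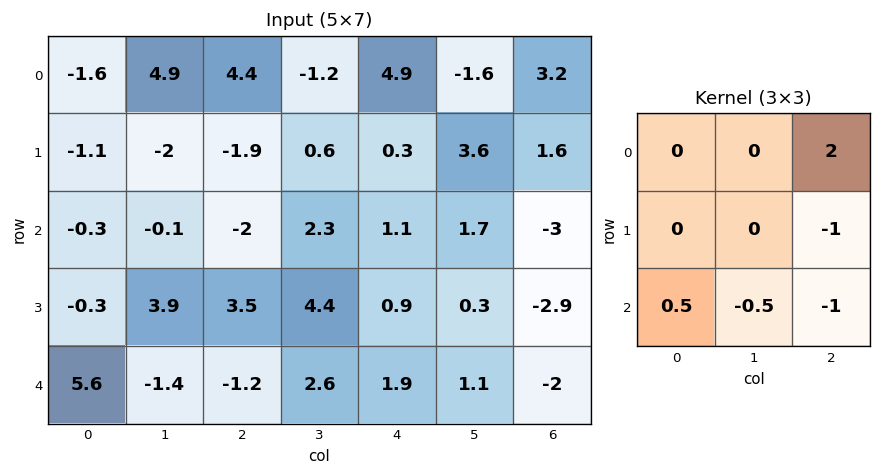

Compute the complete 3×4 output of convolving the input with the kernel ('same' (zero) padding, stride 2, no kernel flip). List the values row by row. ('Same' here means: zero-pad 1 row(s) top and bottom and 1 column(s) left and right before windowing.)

Output[0,0]: The receptive field on the zero-padded input at this output position is [0 0 0 / 0 -1.6 4.9 / 0 -1.1 -2]. Elementwise product with the kernel and sum: 0·2 + 4.9·-1 + 0·0.5 + -1.1·-0.5 + -2·-1.
Output[0,1]: The receptive field on the zero-padded input at this output position is [0 0 0 / 4.9 4.4 -1.2 / -2 -1.9 0.6]. Elementwise product with the kernel and sum: 0·2 + -1.2·-1 + -2·0.5 + -1.9·-0.5 + 0.6·-1.

-2.35 0.55 -1.85 1
-7.65 -5.3 6.95 1.6
9.2 6.2 -0.5 0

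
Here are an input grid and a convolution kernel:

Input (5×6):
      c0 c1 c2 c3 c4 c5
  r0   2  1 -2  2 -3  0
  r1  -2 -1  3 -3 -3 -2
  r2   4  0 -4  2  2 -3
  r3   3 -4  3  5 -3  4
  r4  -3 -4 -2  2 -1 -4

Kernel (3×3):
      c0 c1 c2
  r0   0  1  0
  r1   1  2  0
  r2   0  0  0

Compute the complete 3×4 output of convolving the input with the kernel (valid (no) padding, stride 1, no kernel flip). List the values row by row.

-3 3 -1 -12
3 -5 -3 3
-5 -2 15 1

Output[0,0]: The receptive field on the input at this output position is [2 1 -2 / -2 -1 3 / 4 0 -4]. Elementwise product with the kernel and sum: 1·1 + -2·1 + -1·2.
Output[0,1]: The receptive field on the input at this output position is [1 -2 2 / -1 3 -3 / 0 -4 2]. Elementwise product with the kernel and sum: -2·1 + -1·1 + 3·2.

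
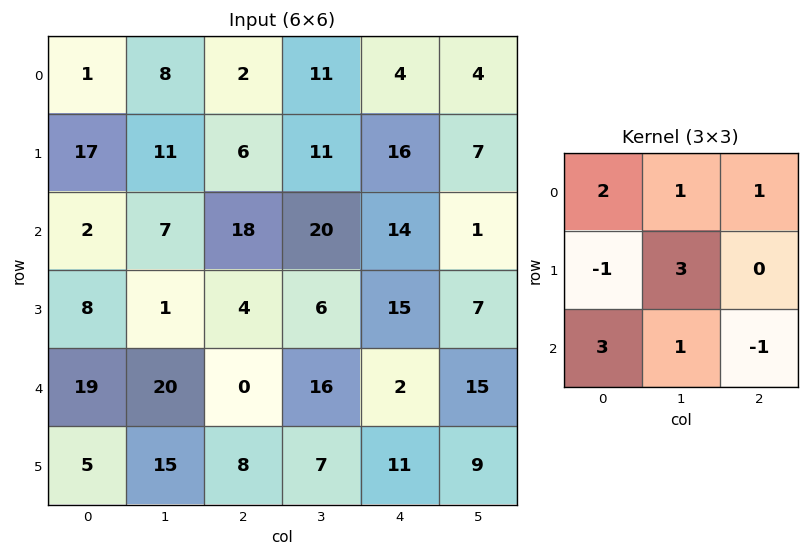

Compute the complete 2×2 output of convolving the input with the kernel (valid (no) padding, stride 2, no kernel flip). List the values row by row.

Output[0,0]: The receptive field on the input at this output position is [1 8 2 / 17 11 6 / 2 7 18]. Elementwise product with the kernel and sum: 1·2 + 8·1 + 2·1 + 17·-1 + 11·3 + 2·3 + 7·1 + 18·-1.

23 106
101 98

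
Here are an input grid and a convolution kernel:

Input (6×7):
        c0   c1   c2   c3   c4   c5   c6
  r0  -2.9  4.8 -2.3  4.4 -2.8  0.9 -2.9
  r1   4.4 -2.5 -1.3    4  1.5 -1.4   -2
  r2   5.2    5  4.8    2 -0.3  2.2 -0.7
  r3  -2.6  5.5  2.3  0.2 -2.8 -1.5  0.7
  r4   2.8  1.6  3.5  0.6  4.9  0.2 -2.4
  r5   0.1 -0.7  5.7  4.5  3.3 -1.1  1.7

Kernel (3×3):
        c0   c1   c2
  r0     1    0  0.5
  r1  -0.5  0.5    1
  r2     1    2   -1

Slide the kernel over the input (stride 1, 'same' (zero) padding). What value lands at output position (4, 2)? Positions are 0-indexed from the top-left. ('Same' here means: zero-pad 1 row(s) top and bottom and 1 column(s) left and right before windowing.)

13.35

The receptive field on the zero-padded input at this output position is [5.5 2.3 0.2 / 1.6 3.5 0.6 / -0.7 5.7 4.5]. Elementwise product with the kernel and sum: 5.5·1 + 0.2·0.5 + 1.6·-0.5 + 3.5·0.5 + 0.6·1 + -0.7·1 + 5.7·2 + 4.5·-1.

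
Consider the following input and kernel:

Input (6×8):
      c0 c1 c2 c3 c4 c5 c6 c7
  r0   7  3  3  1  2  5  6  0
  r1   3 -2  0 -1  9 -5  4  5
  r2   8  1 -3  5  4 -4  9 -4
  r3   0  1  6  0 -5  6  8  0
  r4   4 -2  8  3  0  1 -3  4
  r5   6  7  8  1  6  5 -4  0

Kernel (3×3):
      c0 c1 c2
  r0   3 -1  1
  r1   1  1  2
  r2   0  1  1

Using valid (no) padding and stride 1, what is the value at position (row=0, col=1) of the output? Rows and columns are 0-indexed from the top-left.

The receptive field on the input at this output position is [3 3 1 / -2 0 -1 / 1 -3 5]. Elementwise product with the kernel and sum: 3·3 + 3·-1 + 1·1 + -2·1 + 0·1 + -1·2 + -3·1 + 5·1.

5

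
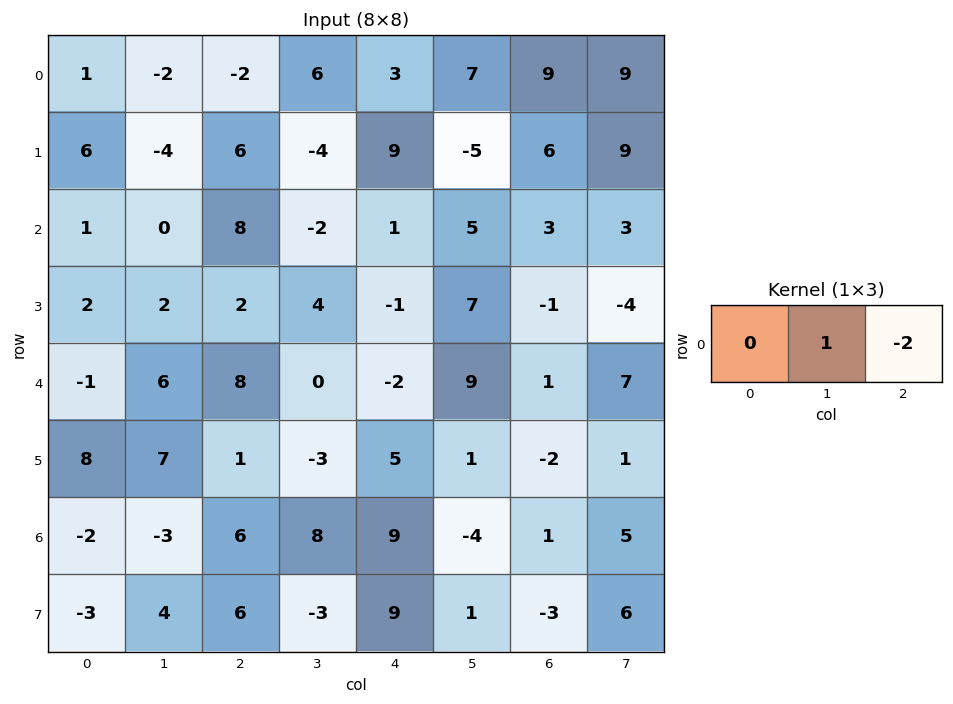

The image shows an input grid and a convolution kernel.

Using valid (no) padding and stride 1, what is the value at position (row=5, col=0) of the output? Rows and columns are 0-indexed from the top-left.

The receptive field on the input at this output position is [8 7 1]. Elementwise product with the kernel and sum: 7·1 + 1·-2.

5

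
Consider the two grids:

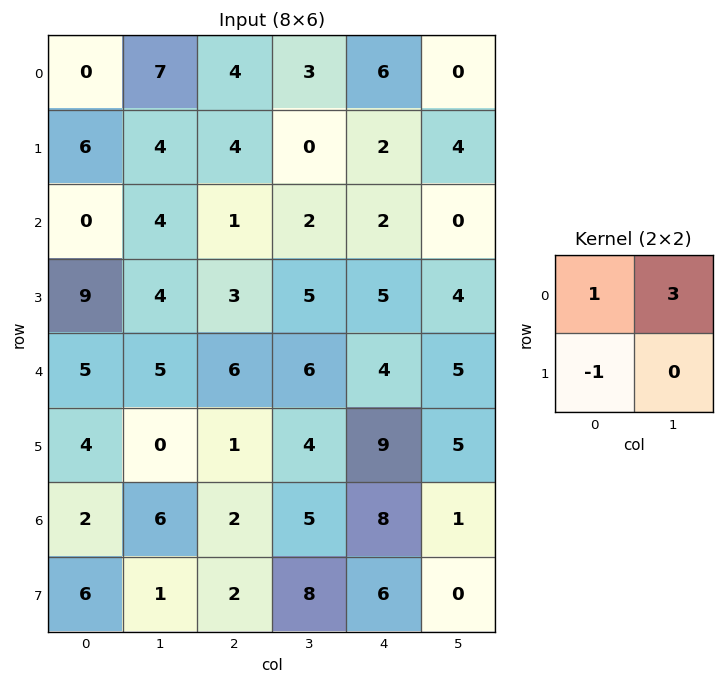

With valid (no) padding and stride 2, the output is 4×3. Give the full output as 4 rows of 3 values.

Output[0,0]: The receptive field on the input at this output position is [0 7 / 6 4]. Elementwise product with the kernel and sum: 0·1 + 7·3 + 6·-1.

15 9 4
3 4 -3
16 23 10
14 15 5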